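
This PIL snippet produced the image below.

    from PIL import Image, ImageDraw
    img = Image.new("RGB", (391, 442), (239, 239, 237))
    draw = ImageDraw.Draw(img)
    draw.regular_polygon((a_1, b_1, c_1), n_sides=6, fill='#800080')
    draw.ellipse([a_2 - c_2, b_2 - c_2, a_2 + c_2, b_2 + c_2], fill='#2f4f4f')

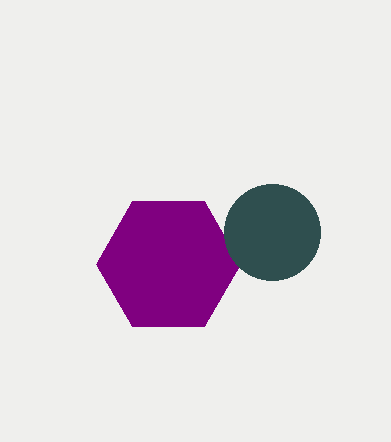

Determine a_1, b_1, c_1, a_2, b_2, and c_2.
a_1 = 168; b_1 = 264; c_1 = 72; a_2 = 272; b_2 = 232; c_2 = 48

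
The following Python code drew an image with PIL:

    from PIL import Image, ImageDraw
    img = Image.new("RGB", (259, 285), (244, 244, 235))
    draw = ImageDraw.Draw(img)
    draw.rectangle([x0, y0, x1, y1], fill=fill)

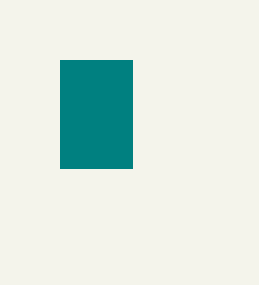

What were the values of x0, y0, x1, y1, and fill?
x0 = 60, y0 = 60, x1 = 132, y1 = 168, fill = 'teal'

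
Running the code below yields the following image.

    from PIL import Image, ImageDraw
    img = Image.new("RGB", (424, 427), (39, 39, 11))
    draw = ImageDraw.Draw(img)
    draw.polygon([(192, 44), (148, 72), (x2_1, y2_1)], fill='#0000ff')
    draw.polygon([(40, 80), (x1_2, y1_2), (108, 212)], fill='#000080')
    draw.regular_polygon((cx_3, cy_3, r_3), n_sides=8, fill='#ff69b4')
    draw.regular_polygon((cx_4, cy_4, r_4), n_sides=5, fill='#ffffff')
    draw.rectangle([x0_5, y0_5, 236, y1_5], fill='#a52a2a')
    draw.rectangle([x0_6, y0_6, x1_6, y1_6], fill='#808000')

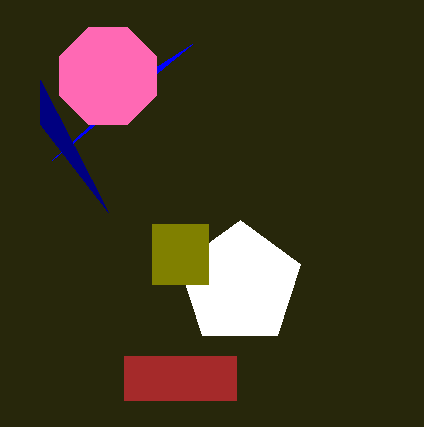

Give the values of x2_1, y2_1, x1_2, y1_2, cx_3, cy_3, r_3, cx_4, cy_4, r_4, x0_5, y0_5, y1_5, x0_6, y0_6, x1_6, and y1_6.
x2_1 = 52; y2_1 = 160; x1_2 = 40; y1_2 = 124; cx_3 = 108; cy_3 = 76; r_3 = 52; cx_4 = 240; cy_4 = 284; r_4 = 64; x0_5 = 124; y0_5 = 356; y1_5 = 400; x0_6 = 152; y0_6 = 224; x1_6 = 208; y1_6 = 284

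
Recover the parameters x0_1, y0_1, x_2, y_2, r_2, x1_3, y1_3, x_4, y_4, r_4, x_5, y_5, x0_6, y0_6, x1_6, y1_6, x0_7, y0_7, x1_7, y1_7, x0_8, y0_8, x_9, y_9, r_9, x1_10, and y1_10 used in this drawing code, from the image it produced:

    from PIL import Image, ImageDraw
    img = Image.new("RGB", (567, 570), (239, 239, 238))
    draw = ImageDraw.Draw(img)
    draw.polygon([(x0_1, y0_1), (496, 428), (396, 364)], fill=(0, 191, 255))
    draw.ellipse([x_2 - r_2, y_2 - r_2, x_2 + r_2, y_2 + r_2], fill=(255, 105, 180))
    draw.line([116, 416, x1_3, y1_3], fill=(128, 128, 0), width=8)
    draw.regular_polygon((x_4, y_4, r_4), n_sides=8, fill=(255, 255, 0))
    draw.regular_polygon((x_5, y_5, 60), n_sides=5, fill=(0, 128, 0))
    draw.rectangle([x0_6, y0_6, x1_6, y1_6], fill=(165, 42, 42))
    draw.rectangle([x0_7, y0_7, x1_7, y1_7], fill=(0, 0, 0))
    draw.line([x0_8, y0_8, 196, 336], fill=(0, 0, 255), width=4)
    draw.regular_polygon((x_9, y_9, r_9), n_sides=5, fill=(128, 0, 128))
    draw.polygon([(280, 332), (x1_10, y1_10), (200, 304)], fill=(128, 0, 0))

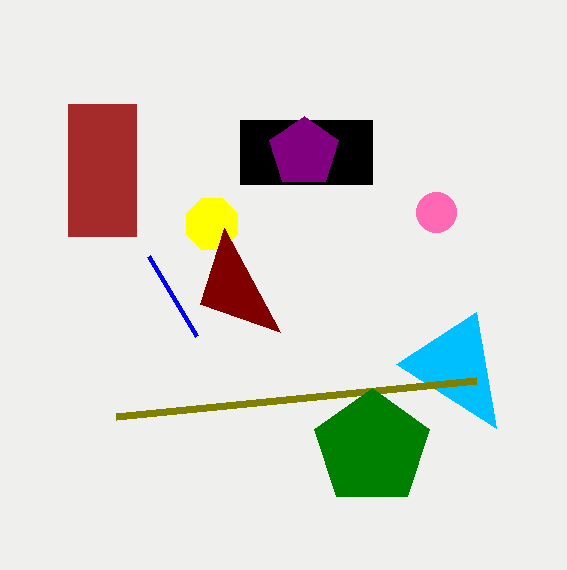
x0_1 = 476; y0_1 = 312; x_2 = 436; y_2 = 212; r_2 = 20; x1_3 = 476; y1_3 = 380; x_4 = 212; y_4 = 224; r_4 = 28; x_5 = 372; y_5 = 448; x0_6 = 68; y0_6 = 104; x1_6 = 136; y1_6 = 236; x0_7 = 240; y0_7 = 120; x1_7 = 372; y1_7 = 184; x0_8 = 148; y0_8 = 256; x_9 = 304; y_9 = 152; r_9 = 36; x1_10 = 224; y1_10 = 228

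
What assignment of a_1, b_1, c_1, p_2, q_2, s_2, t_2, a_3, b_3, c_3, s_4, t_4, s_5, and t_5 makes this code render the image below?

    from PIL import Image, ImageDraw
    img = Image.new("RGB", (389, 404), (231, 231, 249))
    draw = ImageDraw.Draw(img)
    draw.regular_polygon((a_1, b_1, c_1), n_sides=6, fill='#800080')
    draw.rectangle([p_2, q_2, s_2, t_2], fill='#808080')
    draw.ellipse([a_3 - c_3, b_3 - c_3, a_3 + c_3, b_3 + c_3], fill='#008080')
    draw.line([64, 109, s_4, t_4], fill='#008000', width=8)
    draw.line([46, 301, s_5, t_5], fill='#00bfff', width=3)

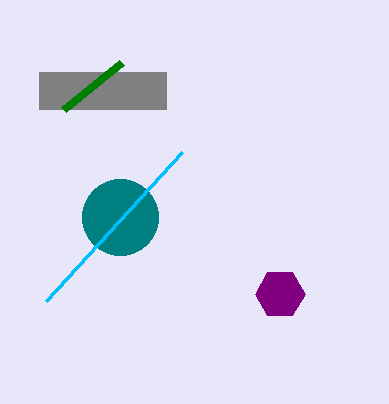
a_1 = 280
b_1 = 294
c_1 = 25
p_2 = 39
q_2 = 72
s_2 = 166
t_2 = 109
a_3 = 120
b_3 = 217
c_3 = 38
s_4 = 122
t_4 = 62
s_5 = 182
t_5 = 152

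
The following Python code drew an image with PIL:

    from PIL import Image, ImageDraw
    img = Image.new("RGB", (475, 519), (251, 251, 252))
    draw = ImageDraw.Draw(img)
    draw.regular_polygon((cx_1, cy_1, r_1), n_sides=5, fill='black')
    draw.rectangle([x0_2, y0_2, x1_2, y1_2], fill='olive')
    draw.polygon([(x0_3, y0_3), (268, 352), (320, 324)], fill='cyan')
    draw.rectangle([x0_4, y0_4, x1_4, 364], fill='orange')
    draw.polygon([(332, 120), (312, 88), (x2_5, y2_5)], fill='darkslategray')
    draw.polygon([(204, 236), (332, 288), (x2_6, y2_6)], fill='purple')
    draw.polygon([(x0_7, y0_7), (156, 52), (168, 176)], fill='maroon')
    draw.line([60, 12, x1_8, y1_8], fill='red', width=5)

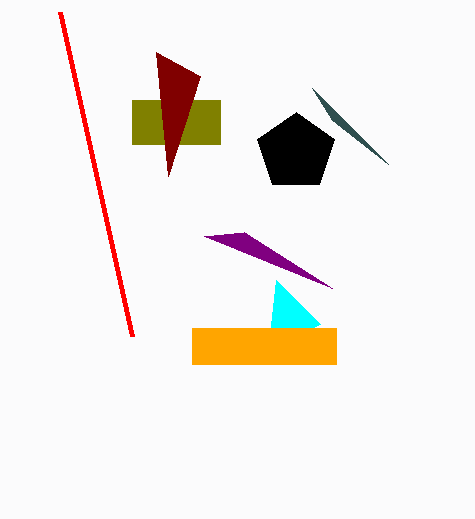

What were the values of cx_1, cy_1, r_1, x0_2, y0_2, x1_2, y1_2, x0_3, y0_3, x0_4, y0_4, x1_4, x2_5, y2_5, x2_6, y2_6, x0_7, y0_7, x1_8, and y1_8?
cx_1 = 296; cy_1 = 152; r_1 = 40; x0_2 = 132; y0_2 = 100; x1_2 = 220; y1_2 = 144; x0_3 = 276; y0_3 = 280; x0_4 = 192; y0_4 = 328; x1_4 = 336; x2_5 = 388; y2_5 = 164; x2_6 = 244; y2_6 = 232; x0_7 = 200; y0_7 = 76; x1_8 = 132; y1_8 = 336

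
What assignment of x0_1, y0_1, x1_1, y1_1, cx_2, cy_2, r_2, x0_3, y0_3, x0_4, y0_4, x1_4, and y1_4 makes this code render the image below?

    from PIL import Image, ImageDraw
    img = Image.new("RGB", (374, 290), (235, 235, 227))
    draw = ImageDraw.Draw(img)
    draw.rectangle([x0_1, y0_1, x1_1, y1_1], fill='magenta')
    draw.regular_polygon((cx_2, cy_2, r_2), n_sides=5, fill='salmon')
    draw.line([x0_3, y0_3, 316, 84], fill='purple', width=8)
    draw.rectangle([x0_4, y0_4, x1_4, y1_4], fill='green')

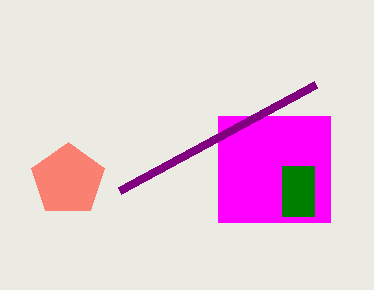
x0_1 = 218; y0_1 = 116; x1_1 = 330; y1_1 = 222; cx_2 = 68; cy_2 = 180; r_2 = 38; x0_3 = 120; y0_3 = 190; x0_4 = 282; y0_4 = 166; x1_4 = 314; y1_4 = 216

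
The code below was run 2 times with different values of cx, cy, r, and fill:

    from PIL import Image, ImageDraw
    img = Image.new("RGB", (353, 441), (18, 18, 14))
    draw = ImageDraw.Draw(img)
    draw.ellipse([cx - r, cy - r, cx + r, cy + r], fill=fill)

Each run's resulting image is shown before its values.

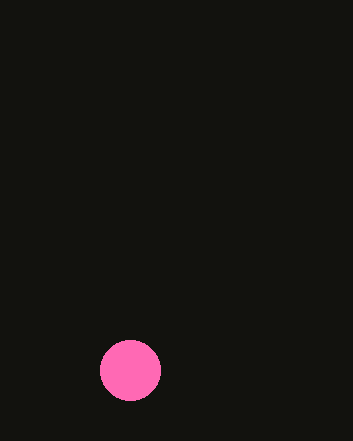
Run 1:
cx = 130, cy = 370, r = 30, fill = 'hotpink'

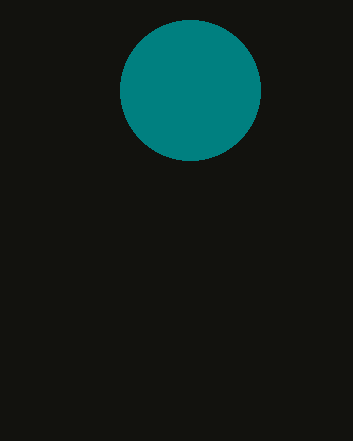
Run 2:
cx = 190
cy = 90
r = 70
fill = 'teal'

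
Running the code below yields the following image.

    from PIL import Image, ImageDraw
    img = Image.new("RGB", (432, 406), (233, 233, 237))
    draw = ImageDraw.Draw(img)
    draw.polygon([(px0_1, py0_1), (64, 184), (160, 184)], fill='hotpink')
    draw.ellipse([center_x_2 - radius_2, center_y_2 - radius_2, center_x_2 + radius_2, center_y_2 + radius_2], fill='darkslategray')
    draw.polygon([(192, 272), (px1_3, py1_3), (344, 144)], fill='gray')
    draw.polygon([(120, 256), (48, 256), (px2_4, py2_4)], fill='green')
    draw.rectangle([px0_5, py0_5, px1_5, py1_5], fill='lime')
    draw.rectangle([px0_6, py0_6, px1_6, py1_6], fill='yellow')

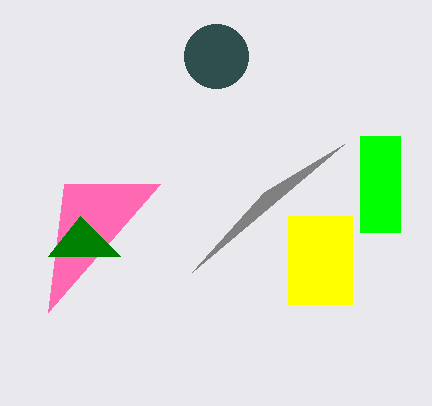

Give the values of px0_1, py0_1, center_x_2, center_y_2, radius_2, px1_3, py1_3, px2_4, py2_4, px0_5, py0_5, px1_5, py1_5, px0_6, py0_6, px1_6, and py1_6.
px0_1 = 48, py0_1 = 312, center_x_2 = 216, center_y_2 = 56, radius_2 = 32, px1_3 = 264, py1_3 = 192, px2_4 = 80, py2_4 = 216, px0_5 = 360, py0_5 = 136, px1_5 = 400, py1_5 = 232, px0_6 = 288, py0_6 = 216, px1_6 = 352, py1_6 = 304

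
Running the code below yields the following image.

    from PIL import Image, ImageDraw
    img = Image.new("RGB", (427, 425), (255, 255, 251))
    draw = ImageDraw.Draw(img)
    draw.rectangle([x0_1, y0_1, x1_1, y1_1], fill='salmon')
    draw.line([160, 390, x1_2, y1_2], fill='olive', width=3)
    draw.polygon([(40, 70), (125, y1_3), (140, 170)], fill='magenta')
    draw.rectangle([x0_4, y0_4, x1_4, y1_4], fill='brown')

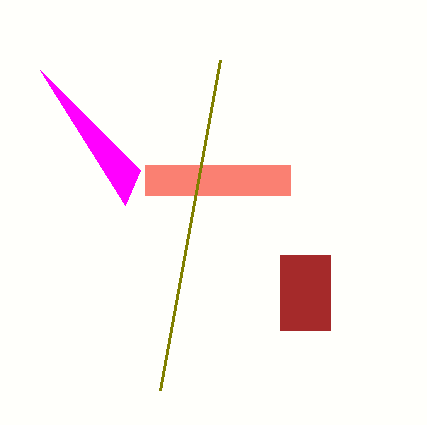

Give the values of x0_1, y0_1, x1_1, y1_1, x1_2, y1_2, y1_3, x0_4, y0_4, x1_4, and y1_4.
x0_1 = 145; y0_1 = 165; x1_1 = 290; y1_1 = 195; x1_2 = 220; y1_2 = 60; y1_3 = 205; x0_4 = 280; y0_4 = 255; x1_4 = 330; y1_4 = 330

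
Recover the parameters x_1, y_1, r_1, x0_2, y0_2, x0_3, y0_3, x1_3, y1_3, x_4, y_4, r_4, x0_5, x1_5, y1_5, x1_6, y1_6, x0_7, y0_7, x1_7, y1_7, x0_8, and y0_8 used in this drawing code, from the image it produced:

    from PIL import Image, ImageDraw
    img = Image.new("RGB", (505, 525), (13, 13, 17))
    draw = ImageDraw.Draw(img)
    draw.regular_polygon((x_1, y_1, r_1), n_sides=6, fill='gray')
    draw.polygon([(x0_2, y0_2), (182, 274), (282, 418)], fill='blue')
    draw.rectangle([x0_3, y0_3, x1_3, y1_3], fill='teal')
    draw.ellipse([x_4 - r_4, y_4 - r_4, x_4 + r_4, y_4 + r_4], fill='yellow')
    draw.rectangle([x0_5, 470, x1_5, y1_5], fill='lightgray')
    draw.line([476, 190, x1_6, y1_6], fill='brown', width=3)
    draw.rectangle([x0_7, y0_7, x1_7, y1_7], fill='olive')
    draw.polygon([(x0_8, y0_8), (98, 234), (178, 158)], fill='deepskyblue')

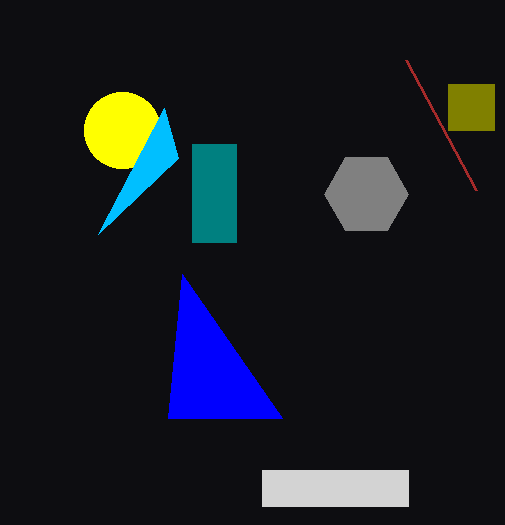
x_1 = 366, y_1 = 194, r_1 = 42, x0_2 = 168, y0_2 = 418, x0_3 = 192, y0_3 = 144, x1_3 = 236, y1_3 = 242, x_4 = 122, y_4 = 130, r_4 = 38, x0_5 = 262, x1_5 = 408, y1_5 = 506, x1_6 = 406, y1_6 = 60, x0_7 = 448, y0_7 = 84, x1_7 = 494, y1_7 = 130, x0_8 = 164, y0_8 = 108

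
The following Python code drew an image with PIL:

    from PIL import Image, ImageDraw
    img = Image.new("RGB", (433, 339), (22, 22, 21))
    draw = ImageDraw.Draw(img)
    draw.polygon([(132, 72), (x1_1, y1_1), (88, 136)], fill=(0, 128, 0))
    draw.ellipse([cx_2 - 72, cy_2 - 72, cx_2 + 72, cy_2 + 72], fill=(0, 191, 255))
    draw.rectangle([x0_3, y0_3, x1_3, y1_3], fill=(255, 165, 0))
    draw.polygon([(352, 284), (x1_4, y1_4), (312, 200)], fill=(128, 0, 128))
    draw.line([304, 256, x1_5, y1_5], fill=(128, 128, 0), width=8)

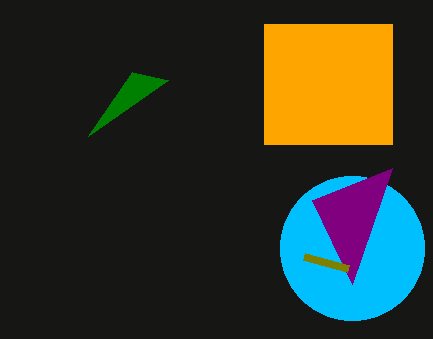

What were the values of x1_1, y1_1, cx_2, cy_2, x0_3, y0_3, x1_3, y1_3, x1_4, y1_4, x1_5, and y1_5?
x1_1 = 168
y1_1 = 80
cx_2 = 352
cy_2 = 248
x0_3 = 264
y0_3 = 24
x1_3 = 392
y1_3 = 144
x1_4 = 392
y1_4 = 168
x1_5 = 348
y1_5 = 268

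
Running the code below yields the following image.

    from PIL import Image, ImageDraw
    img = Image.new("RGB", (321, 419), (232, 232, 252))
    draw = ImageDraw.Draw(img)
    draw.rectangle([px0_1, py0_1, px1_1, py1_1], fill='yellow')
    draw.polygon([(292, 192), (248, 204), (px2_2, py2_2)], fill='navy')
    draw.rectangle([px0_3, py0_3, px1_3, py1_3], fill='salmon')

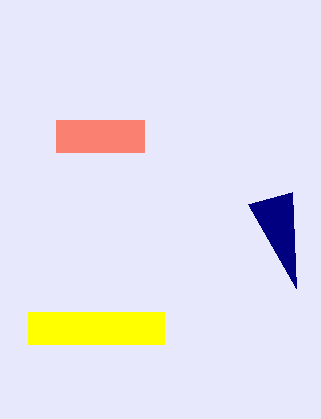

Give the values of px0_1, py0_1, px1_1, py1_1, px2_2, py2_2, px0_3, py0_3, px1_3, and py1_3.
px0_1 = 28
py0_1 = 312
px1_1 = 164
py1_1 = 344
px2_2 = 296
py2_2 = 288
px0_3 = 56
py0_3 = 120
px1_3 = 144
py1_3 = 152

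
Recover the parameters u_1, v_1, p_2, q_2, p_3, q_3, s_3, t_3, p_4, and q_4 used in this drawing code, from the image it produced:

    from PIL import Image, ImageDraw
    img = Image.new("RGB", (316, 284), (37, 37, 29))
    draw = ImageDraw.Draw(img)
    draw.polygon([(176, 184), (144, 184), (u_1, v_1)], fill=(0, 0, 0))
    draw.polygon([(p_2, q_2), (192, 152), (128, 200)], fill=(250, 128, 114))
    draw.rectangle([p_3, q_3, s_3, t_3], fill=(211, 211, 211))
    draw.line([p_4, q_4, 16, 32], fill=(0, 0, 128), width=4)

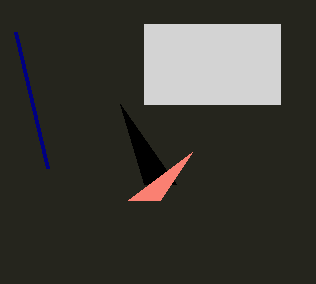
u_1 = 120, v_1 = 104, p_2 = 160, q_2 = 200, p_3 = 144, q_3 = 24, s_3 = 280, t_3 = 104, p_4 = 48, q_4 = 168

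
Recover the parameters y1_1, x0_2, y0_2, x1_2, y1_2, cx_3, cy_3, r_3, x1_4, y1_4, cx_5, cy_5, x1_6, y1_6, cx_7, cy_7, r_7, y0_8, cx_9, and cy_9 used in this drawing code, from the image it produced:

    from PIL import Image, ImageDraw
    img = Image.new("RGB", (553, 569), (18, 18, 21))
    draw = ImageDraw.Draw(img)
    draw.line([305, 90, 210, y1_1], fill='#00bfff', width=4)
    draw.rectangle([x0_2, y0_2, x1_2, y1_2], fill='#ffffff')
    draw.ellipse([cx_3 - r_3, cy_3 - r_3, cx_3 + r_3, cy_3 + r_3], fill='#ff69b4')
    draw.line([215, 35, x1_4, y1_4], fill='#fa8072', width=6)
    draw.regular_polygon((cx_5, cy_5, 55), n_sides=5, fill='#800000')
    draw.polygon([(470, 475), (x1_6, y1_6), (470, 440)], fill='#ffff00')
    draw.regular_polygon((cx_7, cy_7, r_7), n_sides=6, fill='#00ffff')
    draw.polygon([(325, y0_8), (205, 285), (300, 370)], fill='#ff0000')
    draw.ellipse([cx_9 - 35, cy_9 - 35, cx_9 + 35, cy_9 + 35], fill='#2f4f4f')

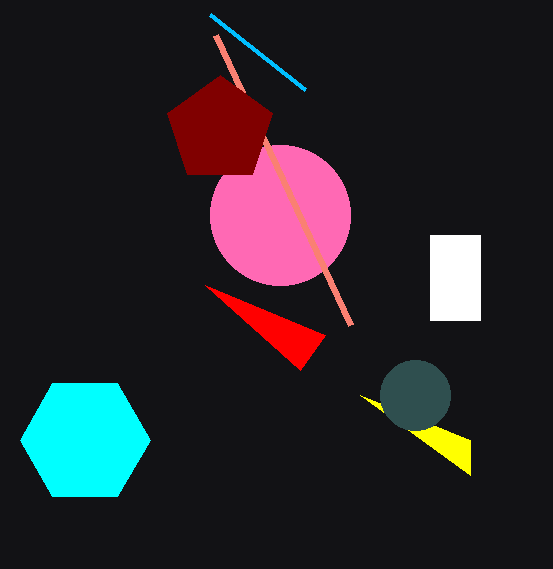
y1_1 = 15; x0_2 = 430; y0_2 = 235; x1_2 = 480; y1_2 = 320; cx_3 = 280; cy_3 = 215; r_3 = 70; x1_4 = 350; y1_4 = 325; cx_5 = 220; cy_5 = 130; x1_6 = 360; y1_6 = 395; cx_7 = 85; cy_7 = 440; r_7 = 65; y0_8 = 335; cx_9 = 415; cy_9 = 395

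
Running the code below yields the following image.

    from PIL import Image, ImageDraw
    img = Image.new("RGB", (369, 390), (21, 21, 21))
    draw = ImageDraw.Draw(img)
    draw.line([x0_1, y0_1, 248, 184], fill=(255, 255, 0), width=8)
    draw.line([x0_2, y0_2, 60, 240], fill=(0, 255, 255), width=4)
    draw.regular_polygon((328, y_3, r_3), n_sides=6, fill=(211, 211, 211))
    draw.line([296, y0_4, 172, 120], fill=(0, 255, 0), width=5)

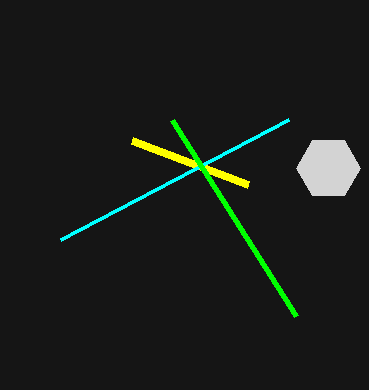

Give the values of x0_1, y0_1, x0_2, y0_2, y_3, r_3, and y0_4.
x0_1 = 132; y0_1 = 140; x0_2 = 288; y0_2 = 120; y_3 = 168; r_3 = 32; y0_4 = 316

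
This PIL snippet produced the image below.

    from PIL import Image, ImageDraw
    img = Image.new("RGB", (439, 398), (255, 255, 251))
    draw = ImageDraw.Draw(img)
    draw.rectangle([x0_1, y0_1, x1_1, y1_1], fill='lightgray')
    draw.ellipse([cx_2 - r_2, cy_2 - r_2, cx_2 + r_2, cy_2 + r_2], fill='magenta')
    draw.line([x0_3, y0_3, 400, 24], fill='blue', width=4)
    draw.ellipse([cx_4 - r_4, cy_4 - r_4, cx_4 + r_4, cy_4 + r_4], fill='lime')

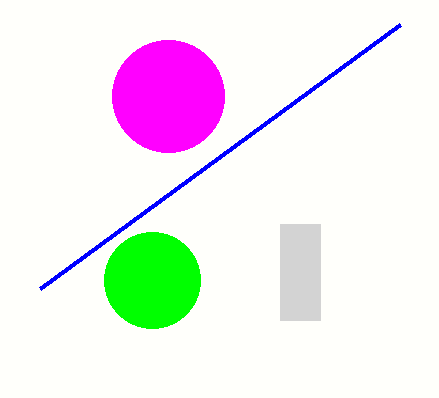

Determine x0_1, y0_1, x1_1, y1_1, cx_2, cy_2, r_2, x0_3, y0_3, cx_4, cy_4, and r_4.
x0_1 = 280
y0_1 = 224
x1_1 = 320
y1_1 = 320
cx_2 = 168
cy_2 = 96
r_2 = 56
x0_3 = 40
y0_3 = 288
cx_4 = 152
cy_4 = 280
r_4 = 48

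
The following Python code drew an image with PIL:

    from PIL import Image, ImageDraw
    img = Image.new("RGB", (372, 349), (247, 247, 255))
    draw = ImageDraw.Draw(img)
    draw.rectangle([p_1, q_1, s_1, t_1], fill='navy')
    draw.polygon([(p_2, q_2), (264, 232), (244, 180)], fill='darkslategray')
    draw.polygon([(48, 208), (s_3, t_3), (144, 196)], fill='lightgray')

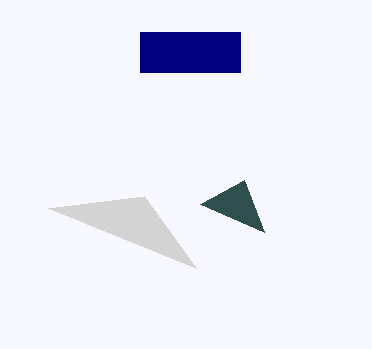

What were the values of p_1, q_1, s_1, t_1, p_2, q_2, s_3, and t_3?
p_1 = 140
q_1 = 32
s_1 = 240
t_1 = 72
p_2 = 200
q_2 = 204
s_3 = 196
t_3 = 268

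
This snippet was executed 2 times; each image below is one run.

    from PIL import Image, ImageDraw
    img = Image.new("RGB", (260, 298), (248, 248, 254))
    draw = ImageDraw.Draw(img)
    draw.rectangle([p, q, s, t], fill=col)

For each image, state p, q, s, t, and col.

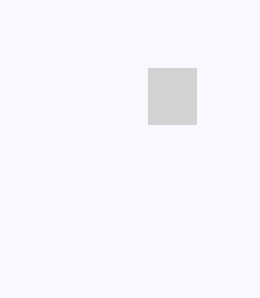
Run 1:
p = 148, q = 68, s = 196, t = 124, col = 'lightgray'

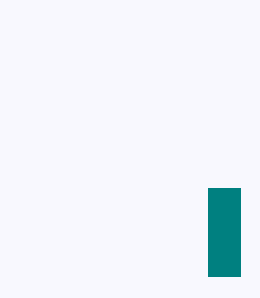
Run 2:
p = 208
q = 188
s = 240
t = 276
col = 'teal'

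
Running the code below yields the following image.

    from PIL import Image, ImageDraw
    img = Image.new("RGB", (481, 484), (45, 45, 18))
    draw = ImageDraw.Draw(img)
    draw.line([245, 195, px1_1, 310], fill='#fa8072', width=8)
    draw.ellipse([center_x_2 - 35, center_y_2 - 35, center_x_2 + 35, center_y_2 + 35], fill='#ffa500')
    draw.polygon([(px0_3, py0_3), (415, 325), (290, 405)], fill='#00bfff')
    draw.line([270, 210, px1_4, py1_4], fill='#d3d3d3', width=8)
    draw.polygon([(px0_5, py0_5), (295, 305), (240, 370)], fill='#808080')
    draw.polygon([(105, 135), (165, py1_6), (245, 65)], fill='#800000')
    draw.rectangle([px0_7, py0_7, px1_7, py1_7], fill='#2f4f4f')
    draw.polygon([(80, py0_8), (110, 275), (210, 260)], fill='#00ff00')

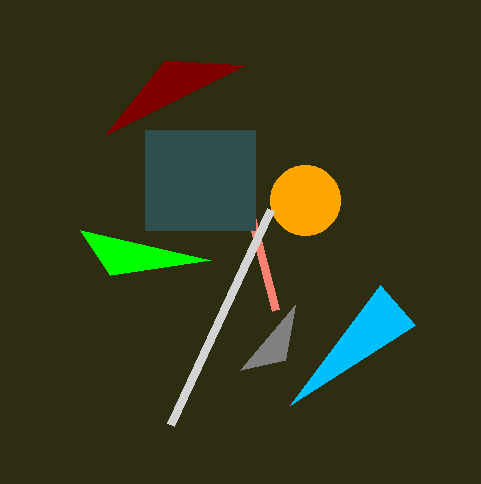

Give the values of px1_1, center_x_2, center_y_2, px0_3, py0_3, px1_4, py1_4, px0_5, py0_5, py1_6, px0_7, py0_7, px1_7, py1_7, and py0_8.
px1_1 = 275
center_x_2 = 305
center_y_2 = 200
px0_3 = 380
py0_3 = 285
px1_4 = 170
py1_4 = 425
px0_5 = 285
py0_5 = 360
py1_6 = 60
px0_7 = 145
py0_7 = 130
px1_7 = 255
py1_7 = 230
py0_8 = 230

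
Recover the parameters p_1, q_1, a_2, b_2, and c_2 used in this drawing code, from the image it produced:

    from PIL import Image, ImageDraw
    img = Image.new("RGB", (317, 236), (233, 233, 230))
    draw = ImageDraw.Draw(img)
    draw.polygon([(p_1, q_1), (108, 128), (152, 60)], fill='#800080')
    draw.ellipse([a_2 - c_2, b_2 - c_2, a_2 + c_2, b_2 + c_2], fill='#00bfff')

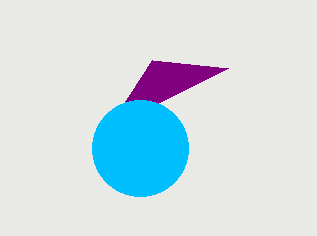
p_1 = 228
q_1 = 68
a_2 = 140
b_2 = 148
c_2 = 48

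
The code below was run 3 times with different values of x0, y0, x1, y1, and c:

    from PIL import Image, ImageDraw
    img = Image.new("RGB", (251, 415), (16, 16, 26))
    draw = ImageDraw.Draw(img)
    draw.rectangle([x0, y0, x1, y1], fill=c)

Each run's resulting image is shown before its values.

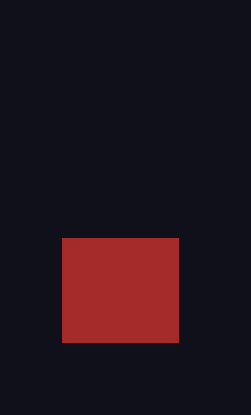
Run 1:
x0 = 62
y0 = 238
x1 = 178
y1 = 342
c = 'brown'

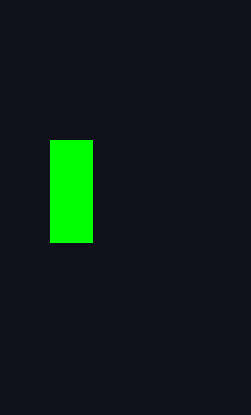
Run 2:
x0 = 50, y0 = 140, x1 = 92, y1 = 242, c = 'lime'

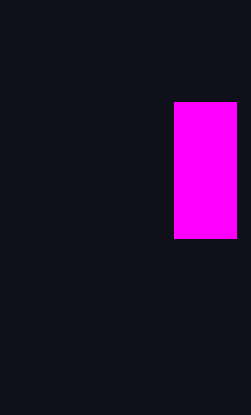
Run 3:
x0 = 174, y0 = 102, x1 = 236, y1 = 238, c = 'magenta'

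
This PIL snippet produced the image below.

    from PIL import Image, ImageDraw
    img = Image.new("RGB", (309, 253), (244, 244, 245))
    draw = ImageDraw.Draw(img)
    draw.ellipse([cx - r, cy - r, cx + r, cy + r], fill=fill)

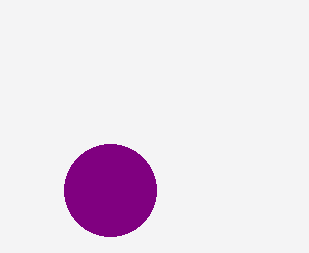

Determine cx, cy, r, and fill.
cx = 110; cy = 190; r = 46; fill = 'purple'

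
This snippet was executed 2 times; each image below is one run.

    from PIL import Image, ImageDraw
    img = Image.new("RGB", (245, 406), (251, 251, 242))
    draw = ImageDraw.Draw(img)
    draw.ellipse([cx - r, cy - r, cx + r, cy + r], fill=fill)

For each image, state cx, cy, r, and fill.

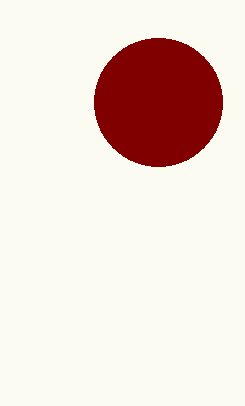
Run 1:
cx = 158; cy = 102; r = 64; fill = 'maroon'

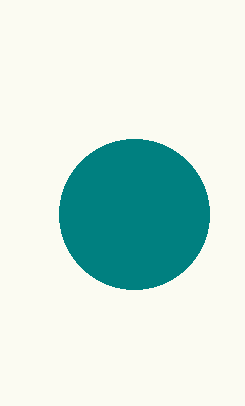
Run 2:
cx = 134, cy = 214, r = 75, fill = 'teal'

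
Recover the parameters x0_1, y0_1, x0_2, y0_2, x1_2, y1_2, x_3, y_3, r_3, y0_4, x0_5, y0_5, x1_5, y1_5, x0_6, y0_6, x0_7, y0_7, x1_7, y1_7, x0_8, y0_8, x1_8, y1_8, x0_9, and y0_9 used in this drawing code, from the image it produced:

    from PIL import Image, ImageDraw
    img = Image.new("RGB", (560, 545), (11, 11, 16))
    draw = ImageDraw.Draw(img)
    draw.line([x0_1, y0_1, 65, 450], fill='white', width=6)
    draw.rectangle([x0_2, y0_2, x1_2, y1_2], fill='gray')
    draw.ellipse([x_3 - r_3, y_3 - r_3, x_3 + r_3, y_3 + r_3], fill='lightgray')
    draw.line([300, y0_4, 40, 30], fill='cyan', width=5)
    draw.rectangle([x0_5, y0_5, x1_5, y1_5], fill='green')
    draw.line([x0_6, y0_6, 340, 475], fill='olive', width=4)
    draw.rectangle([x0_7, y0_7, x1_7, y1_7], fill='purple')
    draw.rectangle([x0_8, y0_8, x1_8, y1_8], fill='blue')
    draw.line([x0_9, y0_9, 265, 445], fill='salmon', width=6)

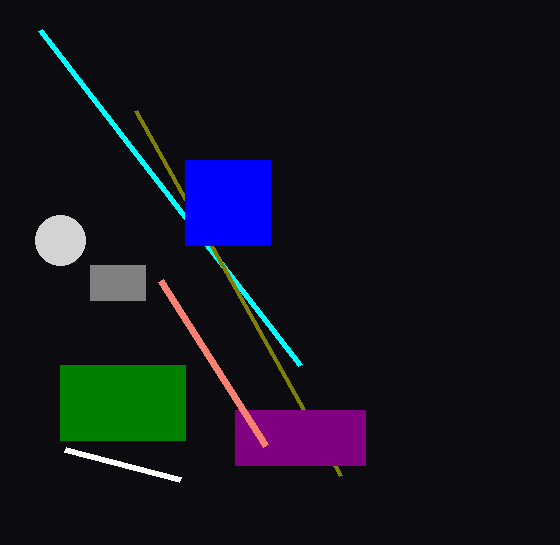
x0_1 = 180; y0_1 = 480; x0_2 = 90; y0_2 = 265; x1_2 = 145; y1_2 = 300; x_3 = 60; y_3 = 240; r_3 = 25; y0_4 = 365; x0_5 = 60; y0_5 = 365; x1_5 = 185; y1_5 = 440; x0_6 = 135; y0_6 = 110; x0_7 = 235; y0_7 = 410; x1_7 = 365; y1_7 = 465; x0_8 = 185; y0_8 = 160; x1_8 = 270; y1_8 = 245; x0_9 = 160; y0_9 = 280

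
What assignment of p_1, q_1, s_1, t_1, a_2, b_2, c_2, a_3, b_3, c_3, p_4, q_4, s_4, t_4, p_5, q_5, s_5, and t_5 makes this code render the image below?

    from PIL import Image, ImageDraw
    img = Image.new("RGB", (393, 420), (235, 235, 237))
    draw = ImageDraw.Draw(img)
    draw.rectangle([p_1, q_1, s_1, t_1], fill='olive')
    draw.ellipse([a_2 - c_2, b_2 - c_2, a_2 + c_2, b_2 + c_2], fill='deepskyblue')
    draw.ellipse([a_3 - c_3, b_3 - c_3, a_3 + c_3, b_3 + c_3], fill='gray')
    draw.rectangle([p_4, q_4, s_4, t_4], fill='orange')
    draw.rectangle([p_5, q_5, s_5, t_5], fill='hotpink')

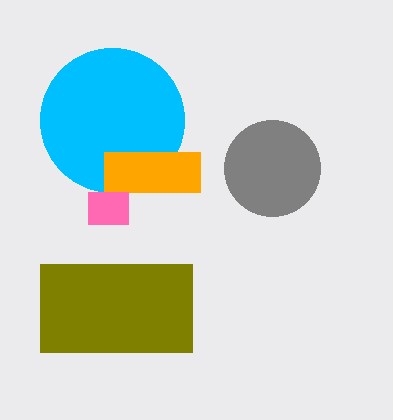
p_1 = 40
q_1 = 264
s_1 = 192
t_1 = 352
a_2 = 112
b_2 = 120
c_2 = 72
a_3 = 272
b_3 = 168
c_3 = 48
p_4 = 104
q_4 = 152
s_4 = 200
t_4 = 192
p_5 = 88
q_5 = 192
s_5 = 128
t_5 = 224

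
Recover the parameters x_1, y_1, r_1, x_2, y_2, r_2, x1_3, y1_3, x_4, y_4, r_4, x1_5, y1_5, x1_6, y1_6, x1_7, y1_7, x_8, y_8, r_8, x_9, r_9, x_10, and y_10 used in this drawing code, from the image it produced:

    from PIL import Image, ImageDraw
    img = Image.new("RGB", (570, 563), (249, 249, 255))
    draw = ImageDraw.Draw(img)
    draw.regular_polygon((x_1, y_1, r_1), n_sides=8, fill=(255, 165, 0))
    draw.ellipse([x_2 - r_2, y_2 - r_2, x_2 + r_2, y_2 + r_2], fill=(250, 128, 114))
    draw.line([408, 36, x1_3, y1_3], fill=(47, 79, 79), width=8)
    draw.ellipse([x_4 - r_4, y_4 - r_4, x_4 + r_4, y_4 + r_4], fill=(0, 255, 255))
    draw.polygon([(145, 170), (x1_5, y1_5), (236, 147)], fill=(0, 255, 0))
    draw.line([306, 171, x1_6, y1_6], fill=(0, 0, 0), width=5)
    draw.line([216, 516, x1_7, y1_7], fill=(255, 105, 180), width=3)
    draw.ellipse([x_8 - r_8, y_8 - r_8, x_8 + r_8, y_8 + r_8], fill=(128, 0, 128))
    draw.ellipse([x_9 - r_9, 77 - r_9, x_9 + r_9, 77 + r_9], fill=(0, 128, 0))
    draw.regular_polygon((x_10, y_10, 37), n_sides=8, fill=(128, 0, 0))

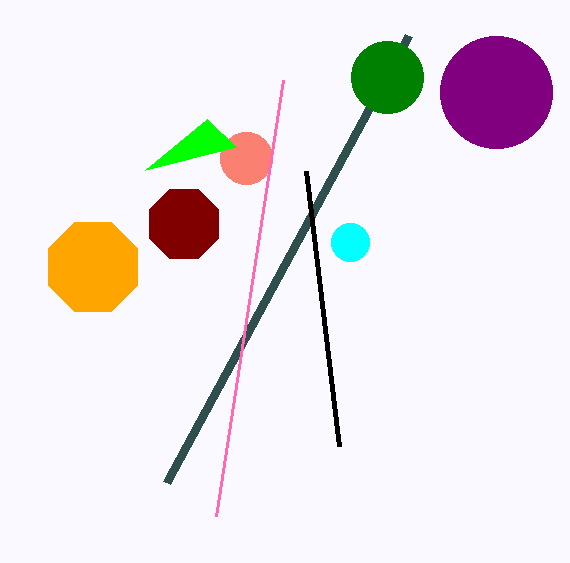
x_1 = 93; y_1 = 267; r_1 = 48; x_2 = 246; y_2 = 158; r_2 = 26; x1_3 = 166; y1_3 = 483; x_4 = 350; y_4 = 242; r_4 = 19; x1_5 = 207; y1_5 = 119; x1_6 = 339; y1_6 = 446; x1_7 = 283; y1_7 = 80; x_8 = 496; y_8 = 92; r_8 = 56; x_9 = 387; r_9 = 36; x_10 = 184; y_10 = 224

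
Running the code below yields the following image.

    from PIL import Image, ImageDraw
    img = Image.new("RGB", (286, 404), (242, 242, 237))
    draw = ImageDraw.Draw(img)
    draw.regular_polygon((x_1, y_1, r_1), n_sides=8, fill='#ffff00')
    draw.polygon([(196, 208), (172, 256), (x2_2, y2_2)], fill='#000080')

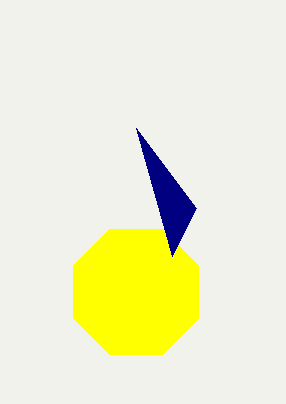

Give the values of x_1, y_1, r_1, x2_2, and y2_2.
x_1 = 136, y_1 = 292, r_1 = 68, x2_2 = 136, y2_2 = 128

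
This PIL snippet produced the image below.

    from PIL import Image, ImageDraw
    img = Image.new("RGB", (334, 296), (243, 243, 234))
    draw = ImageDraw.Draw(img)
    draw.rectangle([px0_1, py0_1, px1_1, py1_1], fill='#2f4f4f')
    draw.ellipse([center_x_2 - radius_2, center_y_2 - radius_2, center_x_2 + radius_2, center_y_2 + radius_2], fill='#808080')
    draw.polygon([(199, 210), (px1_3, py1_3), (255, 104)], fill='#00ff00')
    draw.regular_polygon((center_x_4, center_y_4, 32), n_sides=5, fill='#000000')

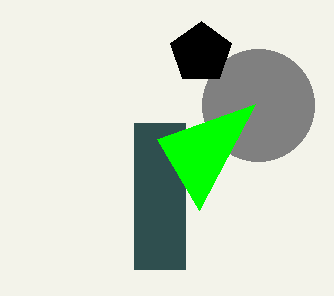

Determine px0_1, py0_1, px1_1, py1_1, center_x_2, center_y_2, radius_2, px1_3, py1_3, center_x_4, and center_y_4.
px0_1 = 134; py0_1 = 123; px1_1 = 185; py1_1 = 269; center_x_2 = 258; center_y_2 = 105; radius_2 = 56; px1_3 = 157; py1_3 = 139; center_x_4 = 201; center_y_4 = 53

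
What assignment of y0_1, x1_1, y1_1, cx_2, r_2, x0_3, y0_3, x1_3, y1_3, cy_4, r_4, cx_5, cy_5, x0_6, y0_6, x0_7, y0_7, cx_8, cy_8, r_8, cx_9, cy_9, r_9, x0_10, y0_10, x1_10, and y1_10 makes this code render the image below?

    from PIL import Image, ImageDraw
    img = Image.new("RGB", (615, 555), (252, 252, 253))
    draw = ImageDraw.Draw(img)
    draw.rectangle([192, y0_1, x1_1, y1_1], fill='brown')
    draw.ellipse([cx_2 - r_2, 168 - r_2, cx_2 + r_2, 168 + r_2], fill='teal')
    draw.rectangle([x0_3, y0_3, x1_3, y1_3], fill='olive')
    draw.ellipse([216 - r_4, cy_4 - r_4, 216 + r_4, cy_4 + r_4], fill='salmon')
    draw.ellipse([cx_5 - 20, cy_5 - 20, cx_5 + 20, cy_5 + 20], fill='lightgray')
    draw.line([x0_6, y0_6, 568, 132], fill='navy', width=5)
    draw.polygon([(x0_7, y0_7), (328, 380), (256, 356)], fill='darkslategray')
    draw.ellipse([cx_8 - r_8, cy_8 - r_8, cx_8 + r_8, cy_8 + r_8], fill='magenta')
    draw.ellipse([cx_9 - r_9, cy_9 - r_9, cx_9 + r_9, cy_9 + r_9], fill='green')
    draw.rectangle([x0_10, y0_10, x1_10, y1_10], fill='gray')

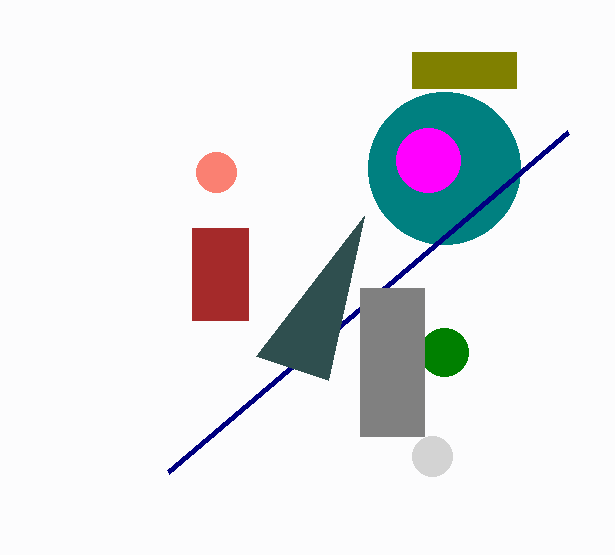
y0_1 = 228, x1_1 = 248, y1_1 = 320, cx_2 = 444, r_2 = 76, x0_3 = 412, y0_3 = 52, x1_3 = 516, y1_3 = 88, cy_4 = 172, r_4 = 20, cx_5 = 432, cy_5 = 456, x0_6 = 168, y0_6 = 472, x0_7 = 364, y0_7 = 216, cx_8 = 428, cy_8 = 160, r_8 = 32, cx_9 = 444, cy_9 = 352, r_9 = 24, x0_10 = 360, y0_10 = 288, x1_10 = 424, y1_10 = 436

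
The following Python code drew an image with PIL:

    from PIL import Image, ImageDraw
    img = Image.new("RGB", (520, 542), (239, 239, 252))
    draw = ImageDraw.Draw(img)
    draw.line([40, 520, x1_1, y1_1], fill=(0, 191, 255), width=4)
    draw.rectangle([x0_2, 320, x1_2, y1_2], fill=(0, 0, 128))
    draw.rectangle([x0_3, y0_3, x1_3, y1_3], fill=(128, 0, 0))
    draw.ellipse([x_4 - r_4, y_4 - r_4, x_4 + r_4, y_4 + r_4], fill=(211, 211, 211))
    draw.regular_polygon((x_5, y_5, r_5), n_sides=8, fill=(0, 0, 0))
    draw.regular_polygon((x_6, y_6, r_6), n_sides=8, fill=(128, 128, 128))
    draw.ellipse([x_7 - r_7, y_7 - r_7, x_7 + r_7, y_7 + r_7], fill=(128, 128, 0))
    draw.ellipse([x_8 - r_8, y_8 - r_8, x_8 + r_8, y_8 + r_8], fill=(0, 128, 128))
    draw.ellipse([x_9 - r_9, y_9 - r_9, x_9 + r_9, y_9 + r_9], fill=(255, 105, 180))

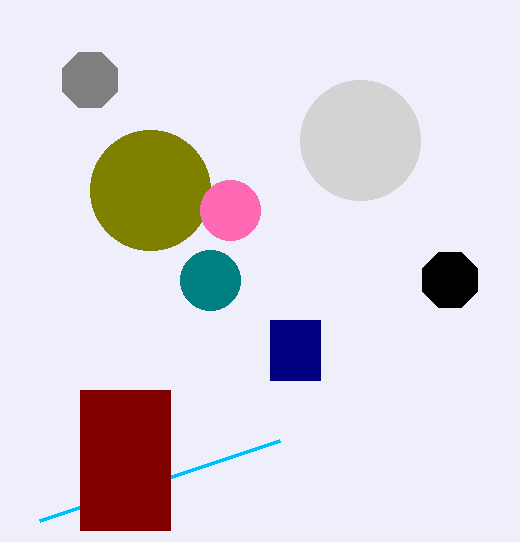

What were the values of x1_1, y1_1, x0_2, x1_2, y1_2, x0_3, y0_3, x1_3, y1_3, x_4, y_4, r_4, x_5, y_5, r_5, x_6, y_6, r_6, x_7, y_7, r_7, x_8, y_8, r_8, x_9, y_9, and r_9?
x1_1 = 280; y1_1 = 440; x0_2 = 270; x1_2 = 320; y1_2 = 380; x0_3 = 80; y0_3 = 390; x1_3 = 170; y1_3 = 530; x_4 = 360; y_4 = 140; r_4 = 60; x_5 = 450; y_5 = 280; r_5 = 30; x_6 = 90; y_6 = 80; r_6 = 30; x_7 = 150; y_7 = 190; r_7 = 60; x_8 = 210; y_8 = 280; r_8 = 30; x_9 = 230; y_9 = 210; r_9 = 30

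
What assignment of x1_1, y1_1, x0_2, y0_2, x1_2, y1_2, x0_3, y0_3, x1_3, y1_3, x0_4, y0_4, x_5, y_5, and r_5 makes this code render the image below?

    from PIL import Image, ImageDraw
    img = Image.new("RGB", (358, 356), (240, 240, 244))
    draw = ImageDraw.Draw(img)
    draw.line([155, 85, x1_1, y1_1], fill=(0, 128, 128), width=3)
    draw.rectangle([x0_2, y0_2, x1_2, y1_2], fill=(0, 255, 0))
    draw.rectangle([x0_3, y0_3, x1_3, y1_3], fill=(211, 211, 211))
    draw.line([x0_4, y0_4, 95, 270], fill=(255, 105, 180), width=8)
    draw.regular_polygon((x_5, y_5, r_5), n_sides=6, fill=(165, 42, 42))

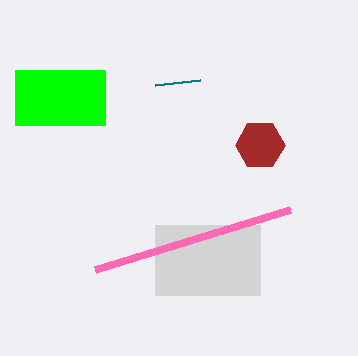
x1_1 = 200, y1_1 = 80, x0_2 = 15, y0_2 = 70, x1_2 = 105, y1_2 = 125, x0_3 = 155, y0_3 = 225, x1_3 = 260, y1_3 = 295, x0_4 = 290, y0_4 = 210, x_5 = 260, y_5 = 145, r_5 = 25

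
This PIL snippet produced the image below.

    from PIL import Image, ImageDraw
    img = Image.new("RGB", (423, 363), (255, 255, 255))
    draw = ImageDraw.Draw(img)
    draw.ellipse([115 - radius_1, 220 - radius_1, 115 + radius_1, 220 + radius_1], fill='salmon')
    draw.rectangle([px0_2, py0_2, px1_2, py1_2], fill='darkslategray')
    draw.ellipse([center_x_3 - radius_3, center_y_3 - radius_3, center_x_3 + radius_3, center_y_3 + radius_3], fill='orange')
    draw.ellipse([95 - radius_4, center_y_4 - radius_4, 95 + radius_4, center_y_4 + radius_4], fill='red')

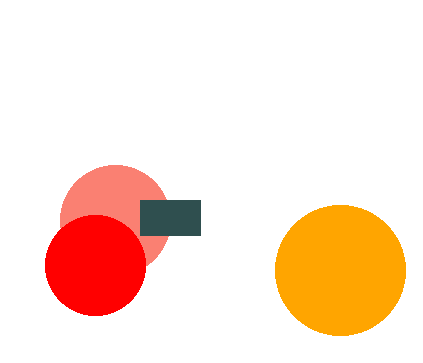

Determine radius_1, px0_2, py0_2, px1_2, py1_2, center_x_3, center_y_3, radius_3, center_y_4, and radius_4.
radius_1 = 55, px0_2 = 140, py0_2 = 200, px1_2 = 200, py1_2 = 235, center_x_3 = 340, center_y_3 = 270, radius_3 = 65, center_y_4 = 265, radius_4 = 50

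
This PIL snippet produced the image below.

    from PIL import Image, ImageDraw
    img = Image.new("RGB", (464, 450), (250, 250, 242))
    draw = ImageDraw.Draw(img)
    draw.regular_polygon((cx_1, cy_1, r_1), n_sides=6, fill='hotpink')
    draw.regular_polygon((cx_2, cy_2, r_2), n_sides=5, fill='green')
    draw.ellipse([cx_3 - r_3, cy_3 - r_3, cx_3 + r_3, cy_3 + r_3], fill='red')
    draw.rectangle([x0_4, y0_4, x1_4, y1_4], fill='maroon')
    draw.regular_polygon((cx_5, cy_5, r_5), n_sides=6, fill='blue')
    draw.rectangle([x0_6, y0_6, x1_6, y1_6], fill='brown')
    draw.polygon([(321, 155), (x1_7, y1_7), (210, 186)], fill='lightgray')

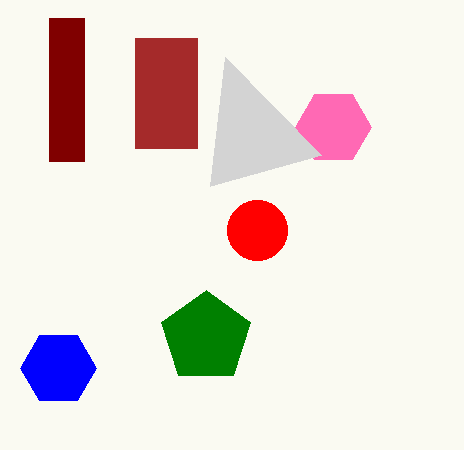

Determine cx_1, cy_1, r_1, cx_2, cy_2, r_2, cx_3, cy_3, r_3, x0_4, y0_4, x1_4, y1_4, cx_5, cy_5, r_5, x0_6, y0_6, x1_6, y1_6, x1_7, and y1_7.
cx_1 = 333; cy_1 = 127; r_1 = 38; cx_2 = 206; cy_2 = 337; r_2 = 47; cx_3 = 257; cy_3 = 230; r_3 = 30; x0_4 = 49; y0_4 = 18; x1_4 = 84; y1_4 = 161; cx_5 = 58; cy_5 = 368; r_5 = 38; x0_6 = 135; y0_6 = 38; x1_6 = 197; y1_6 = 148; x1_7 = 225; y1_7 = 57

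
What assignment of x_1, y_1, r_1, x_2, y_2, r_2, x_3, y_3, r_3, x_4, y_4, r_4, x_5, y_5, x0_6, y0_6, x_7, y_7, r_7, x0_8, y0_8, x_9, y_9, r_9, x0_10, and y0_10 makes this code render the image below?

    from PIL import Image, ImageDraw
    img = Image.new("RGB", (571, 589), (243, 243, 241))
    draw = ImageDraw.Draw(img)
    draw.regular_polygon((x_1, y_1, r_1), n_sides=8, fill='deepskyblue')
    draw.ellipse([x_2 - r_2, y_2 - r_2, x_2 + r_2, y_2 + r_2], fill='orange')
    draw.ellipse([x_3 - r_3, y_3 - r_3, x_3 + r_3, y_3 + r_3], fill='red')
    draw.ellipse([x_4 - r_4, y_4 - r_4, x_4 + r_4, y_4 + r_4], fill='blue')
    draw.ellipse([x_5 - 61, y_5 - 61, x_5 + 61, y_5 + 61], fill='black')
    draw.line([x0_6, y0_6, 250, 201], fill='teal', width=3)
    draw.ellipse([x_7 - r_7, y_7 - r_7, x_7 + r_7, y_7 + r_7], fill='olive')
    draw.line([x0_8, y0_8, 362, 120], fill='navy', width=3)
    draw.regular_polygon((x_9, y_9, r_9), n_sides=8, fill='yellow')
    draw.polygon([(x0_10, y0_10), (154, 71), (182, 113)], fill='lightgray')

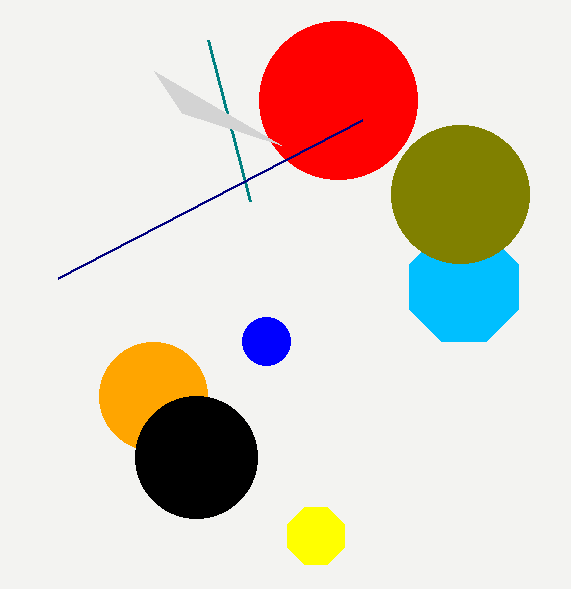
x_1 = 464; y_1 = 287; r_1 = 59; x_2 = 153; y_2 = 396; r_2 = 54; x_3 = 338; y_3 = 100; r_3 = 79; x_4 = 266; y_4 = 341; r_4 = 24; x_5 = 196; y_5 = 457; x0_6 = 208; y0_6 = 40; x_7 = 460; y_7 = 194; r_7 = 69; x0_8 = 58; y0_8 = 278; x_9 = 316; y_9 = 536; r_9 = 31; x0_10 = 281; y0_10 = 145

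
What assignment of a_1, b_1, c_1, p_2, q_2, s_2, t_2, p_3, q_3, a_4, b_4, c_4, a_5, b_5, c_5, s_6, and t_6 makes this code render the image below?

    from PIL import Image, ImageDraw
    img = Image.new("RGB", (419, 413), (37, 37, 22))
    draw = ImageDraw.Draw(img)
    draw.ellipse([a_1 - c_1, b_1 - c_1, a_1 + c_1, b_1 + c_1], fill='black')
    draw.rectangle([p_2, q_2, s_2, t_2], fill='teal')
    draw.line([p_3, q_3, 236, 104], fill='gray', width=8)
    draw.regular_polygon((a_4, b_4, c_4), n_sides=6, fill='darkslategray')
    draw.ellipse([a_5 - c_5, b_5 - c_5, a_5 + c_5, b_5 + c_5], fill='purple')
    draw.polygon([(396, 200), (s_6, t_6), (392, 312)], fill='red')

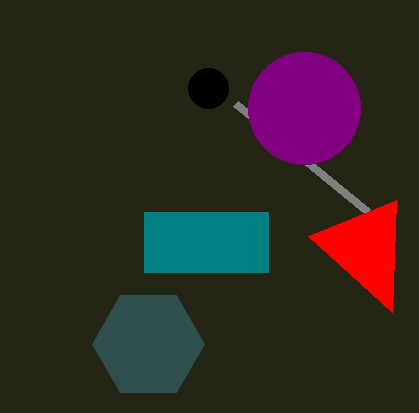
a_1 = 208, b_1 = 88, c_1 = 20, p_2 = 144, q_2 = 212, s_2 = 268, t_2 = 272, p_3 = 368, q_3 = 212, a_4 = 148, b_4 = 344, c_4 = 56, a_5 = 304, b_5 = 108, c_5 = 56, s_6 = 308, t_6 = 236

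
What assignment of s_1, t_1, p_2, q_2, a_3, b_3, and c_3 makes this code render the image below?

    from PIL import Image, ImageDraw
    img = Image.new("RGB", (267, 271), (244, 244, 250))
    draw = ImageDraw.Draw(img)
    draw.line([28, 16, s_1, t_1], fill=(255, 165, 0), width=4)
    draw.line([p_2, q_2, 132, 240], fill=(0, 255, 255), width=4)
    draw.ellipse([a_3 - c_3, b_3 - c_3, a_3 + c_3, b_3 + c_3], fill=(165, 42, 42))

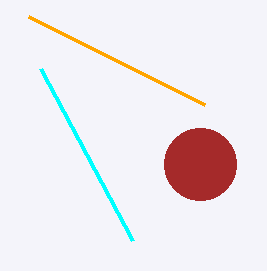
s_1 = 204, t_1 = 104, p_2 = 40, q_2 = 68, a_3 = 200, b_3 = 164, c_3 = 36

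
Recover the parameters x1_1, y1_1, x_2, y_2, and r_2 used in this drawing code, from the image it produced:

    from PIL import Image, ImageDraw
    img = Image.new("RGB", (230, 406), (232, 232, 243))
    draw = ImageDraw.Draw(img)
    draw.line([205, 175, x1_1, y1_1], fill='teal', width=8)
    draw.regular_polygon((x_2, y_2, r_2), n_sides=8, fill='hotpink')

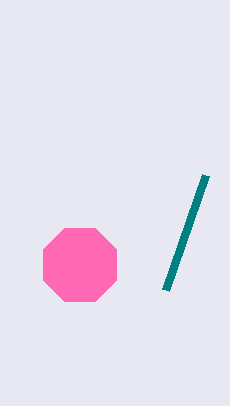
x1_1 = 165
y1_1 = 290
x_2 = 80
y_2 = 265
r_2 = 40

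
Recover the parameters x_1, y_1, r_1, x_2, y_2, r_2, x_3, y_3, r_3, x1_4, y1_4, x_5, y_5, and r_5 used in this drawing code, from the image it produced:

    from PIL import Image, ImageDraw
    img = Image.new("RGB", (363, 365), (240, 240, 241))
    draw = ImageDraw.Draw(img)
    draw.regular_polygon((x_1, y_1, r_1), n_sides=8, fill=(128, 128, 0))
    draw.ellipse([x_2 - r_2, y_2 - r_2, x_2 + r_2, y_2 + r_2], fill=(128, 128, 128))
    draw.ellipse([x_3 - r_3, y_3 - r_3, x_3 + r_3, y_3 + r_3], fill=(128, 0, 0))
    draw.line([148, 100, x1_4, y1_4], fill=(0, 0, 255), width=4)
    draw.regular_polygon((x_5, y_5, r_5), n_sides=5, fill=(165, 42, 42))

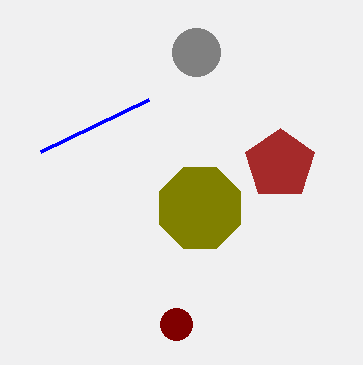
x_1 = 200
y_1 = 208
r_1 = 44
x_2 = 196
y_2 = 52
r_2 = 24
x_3 = 176
y_3 = 324
r_3 = 16
x1_4 = 40
y1_4 = 152
x_5 = 280
y_5 = 164
r_5 = 36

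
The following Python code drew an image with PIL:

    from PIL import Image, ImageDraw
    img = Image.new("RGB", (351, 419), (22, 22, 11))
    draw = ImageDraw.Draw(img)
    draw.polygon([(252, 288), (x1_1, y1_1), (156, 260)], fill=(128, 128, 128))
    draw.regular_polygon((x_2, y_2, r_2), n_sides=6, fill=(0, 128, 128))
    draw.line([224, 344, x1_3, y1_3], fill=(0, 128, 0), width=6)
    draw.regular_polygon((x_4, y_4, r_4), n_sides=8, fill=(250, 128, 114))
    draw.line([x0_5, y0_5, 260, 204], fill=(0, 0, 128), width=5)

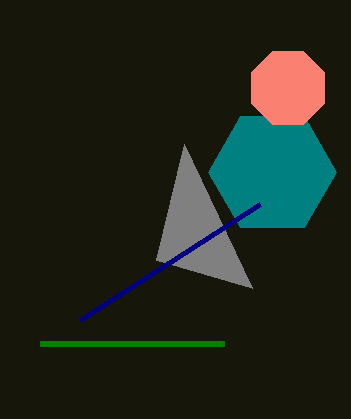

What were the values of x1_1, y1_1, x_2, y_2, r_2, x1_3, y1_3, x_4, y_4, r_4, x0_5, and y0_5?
x1_1 = 184; y1_1 = 144; x_2 = 272; y_2 = 172; r_2 = 64; x1_3 = 40; y1_3 = 344; x_4 = 288; y_4 = 88; r_4 = 40; x0_5 = 80; y0_5 = 320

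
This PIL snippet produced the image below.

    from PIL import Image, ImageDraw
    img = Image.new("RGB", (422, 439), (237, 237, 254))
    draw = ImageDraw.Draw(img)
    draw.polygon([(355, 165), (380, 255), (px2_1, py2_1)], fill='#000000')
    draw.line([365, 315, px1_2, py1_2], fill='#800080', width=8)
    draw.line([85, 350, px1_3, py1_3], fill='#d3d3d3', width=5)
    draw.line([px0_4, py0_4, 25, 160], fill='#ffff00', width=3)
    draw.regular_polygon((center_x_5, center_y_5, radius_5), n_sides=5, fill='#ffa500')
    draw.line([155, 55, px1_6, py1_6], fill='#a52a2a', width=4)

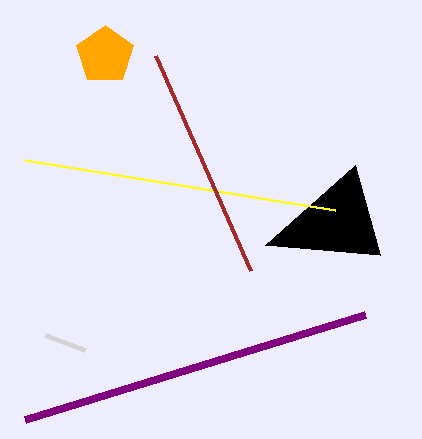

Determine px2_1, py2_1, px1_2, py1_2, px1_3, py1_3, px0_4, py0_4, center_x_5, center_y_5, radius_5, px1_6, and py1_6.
px2_1 = 265; py2_1 = 245; px1_2 = 25; py1_2 = 420; px1_3 = 45; py1_3 = 335; px0_4 = 335; py0_4 = 210; center_x_5 = 105; center_y_5 = 55; radius_5 = 30; px1_6 = 250; py1_6 = 270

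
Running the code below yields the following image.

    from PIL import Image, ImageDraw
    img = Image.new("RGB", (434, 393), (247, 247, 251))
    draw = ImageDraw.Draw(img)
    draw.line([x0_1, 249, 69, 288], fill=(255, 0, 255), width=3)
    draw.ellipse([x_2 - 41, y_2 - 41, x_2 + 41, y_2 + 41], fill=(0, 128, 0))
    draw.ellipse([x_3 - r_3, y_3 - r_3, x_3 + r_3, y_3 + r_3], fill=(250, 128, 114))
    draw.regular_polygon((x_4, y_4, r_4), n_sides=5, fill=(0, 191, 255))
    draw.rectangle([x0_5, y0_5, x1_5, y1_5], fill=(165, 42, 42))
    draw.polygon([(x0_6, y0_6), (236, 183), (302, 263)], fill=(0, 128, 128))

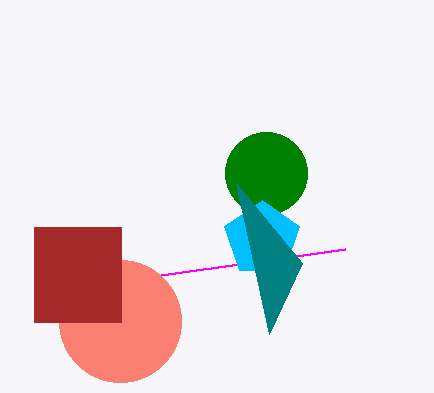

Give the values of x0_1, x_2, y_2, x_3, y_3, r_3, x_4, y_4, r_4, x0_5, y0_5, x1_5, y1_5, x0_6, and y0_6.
x0_1 = 345, x_2 = 266, y_2 = 173, x_3 = 120, y_3 = 321, r_3 = 61, x_4 = 262, y_4 = 239, r_4 = 39, x0_5 = 34, y0_5 = 227, x1_5 = 121, y1_5 = 322, x0_6 = 269, y0_6 = 334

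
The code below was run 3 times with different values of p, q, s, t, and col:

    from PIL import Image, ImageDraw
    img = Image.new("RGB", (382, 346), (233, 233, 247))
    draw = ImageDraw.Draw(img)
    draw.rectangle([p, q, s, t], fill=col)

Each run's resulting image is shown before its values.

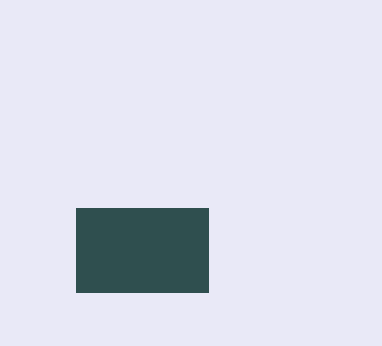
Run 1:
p = 76
q = 208
s = 208
t = 292
col = 'darkslategray'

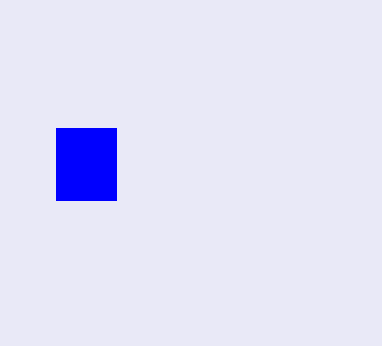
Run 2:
p = 56; q = 128; s = 116; t = 200; col = 'blue'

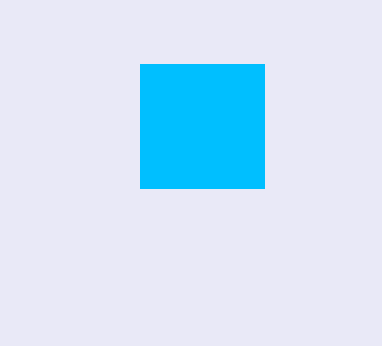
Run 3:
p = 140; q = 64; s = 264; t = 188; col = 'deepskyblue'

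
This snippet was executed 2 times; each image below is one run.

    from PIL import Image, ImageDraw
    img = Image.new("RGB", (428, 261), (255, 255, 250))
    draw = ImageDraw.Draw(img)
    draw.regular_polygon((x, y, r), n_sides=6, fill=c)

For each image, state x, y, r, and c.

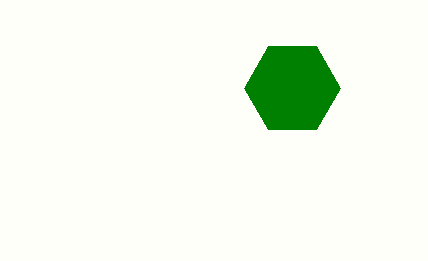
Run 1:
x = 292
y = 88
r = 48
c = 'green'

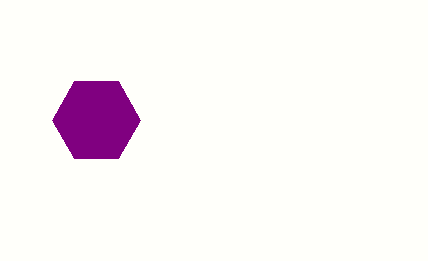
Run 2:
x = 96, y = 120, r = 44, c = 'purple'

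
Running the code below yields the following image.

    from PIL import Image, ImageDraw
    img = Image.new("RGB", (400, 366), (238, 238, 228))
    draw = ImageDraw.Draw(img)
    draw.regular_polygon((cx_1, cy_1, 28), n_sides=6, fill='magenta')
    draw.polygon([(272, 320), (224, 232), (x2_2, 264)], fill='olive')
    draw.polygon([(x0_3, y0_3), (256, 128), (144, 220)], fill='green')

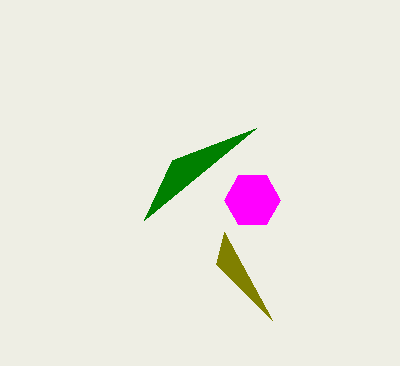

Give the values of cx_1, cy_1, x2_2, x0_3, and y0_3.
cx_1 = 252; cy_1 = 200; x2_2 = 216; x0_3 = 172; y0_3 = 160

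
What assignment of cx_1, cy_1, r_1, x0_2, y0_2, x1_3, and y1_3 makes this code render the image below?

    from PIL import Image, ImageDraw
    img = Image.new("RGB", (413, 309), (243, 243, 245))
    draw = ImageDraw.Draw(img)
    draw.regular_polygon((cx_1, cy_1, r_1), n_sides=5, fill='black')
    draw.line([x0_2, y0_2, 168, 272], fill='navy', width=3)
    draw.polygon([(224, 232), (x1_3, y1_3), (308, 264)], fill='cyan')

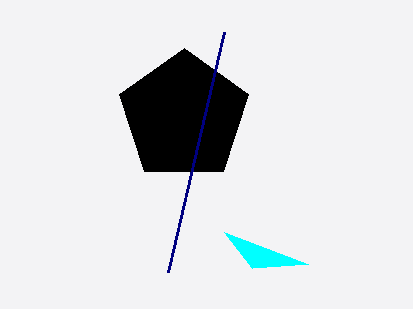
cx_1 = 184, cy_1 = 116, r_1 = 68, x0_2 = 224, y0_2 = 32, x1_3 = 252, y1_3 = 268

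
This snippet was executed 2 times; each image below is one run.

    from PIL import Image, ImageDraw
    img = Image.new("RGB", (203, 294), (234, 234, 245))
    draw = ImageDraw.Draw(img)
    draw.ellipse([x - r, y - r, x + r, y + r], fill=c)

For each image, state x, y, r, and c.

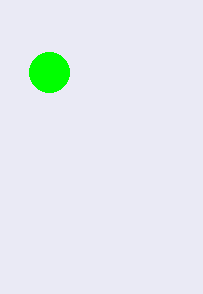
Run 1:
x = 49; y = 72; r = 20; c = 'lime'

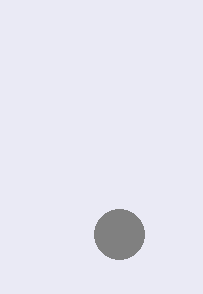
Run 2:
x = 119, y = 234, r = 25, c = 'gray'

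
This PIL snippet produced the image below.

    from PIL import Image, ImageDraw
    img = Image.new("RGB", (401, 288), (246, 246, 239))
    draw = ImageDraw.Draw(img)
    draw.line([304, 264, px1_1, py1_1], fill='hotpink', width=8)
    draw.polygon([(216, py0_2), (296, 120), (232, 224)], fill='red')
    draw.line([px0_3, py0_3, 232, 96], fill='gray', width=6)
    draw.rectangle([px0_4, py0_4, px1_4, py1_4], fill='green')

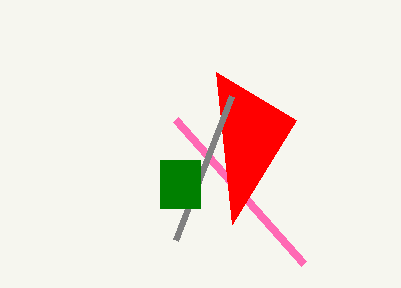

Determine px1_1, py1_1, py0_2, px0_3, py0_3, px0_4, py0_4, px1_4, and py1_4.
px1_1 = 176; py1_1 = 120; py0_2 = 72; px0_3 = 176; py0_3 = 240; px0_4 = 160; py0_4 = 160; px1_4 = 200; py1_4 = 208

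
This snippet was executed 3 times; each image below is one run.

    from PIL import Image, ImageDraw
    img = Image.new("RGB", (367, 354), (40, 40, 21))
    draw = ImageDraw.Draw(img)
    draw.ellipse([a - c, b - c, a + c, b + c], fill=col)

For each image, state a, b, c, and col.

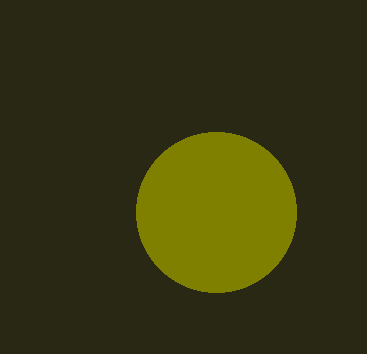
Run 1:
a = 216
b = 212
c = 80
col = 'olive'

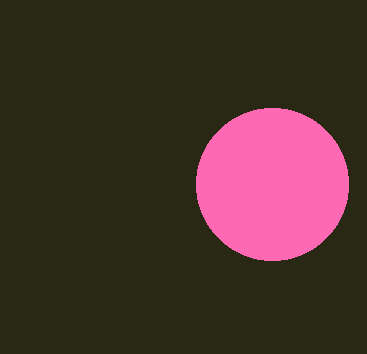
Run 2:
a = 272
b = 184
c = 76
col = 'hotpink'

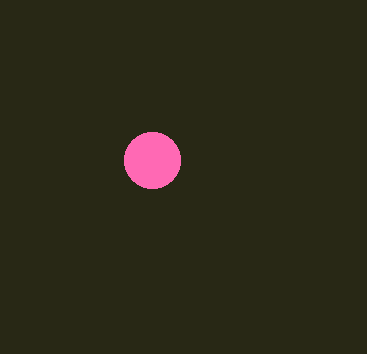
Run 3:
a = 152
b = 160
c = 28
col = 'hotpink'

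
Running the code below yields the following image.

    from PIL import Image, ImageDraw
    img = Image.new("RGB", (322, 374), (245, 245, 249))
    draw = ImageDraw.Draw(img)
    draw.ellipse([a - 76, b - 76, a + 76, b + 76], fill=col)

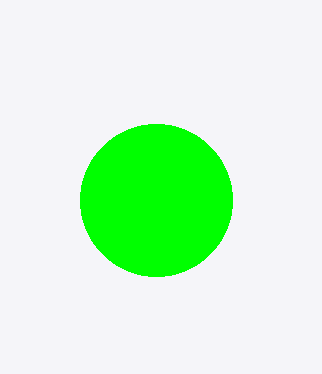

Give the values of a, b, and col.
a = 156; b = 200; col = 'lime'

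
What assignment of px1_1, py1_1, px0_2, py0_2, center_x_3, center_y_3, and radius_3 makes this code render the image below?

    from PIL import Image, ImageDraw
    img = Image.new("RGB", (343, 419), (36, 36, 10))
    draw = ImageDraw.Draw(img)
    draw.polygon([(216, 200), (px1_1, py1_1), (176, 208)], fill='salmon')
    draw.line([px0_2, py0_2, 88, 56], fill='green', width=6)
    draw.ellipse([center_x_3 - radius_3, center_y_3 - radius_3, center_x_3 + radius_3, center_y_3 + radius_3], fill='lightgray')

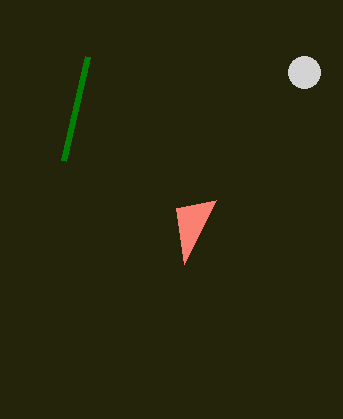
px1_1 = 184; py1_1 = 264; px0_2 = 64; py0_2 = 160; center_x_3 = 304; center_y_3 = 72; radius_3 = 16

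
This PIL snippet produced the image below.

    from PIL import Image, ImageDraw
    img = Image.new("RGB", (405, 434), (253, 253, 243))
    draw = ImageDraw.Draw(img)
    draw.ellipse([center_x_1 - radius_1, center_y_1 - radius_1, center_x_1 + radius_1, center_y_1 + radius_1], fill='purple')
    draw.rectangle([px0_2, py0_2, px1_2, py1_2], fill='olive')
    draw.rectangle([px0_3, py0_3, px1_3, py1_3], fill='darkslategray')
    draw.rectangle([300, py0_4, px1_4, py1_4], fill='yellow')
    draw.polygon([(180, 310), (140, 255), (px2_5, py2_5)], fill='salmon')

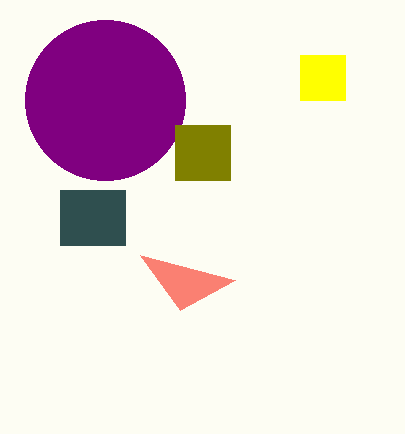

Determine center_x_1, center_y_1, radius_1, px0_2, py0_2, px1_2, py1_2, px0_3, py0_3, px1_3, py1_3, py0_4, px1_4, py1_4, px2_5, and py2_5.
center_x_1 = 105
center_y_1 = 100
radius_1 = 80
px0_2 = 175
py0_2 = 125
px1_2 = 230
py1_2 = 180
px0_3 = 60
py0_3 = 190
px1_3 = 125
py1_3 = 245
py0_4 = 55
px1_4 = 345
py1_4 = 100
px2_5 = 235
py2_5 = 280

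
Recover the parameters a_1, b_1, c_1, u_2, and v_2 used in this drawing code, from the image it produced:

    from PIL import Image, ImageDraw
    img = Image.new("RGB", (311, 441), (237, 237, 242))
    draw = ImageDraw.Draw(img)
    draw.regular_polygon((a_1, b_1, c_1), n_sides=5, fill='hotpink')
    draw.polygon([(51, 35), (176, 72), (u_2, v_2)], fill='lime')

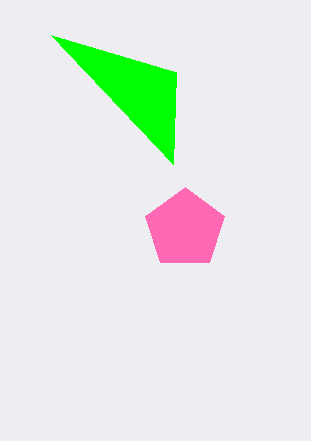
a_1 = 185, b_1 = 229, c_1 = 42, u_2 = 173, v_2 = 164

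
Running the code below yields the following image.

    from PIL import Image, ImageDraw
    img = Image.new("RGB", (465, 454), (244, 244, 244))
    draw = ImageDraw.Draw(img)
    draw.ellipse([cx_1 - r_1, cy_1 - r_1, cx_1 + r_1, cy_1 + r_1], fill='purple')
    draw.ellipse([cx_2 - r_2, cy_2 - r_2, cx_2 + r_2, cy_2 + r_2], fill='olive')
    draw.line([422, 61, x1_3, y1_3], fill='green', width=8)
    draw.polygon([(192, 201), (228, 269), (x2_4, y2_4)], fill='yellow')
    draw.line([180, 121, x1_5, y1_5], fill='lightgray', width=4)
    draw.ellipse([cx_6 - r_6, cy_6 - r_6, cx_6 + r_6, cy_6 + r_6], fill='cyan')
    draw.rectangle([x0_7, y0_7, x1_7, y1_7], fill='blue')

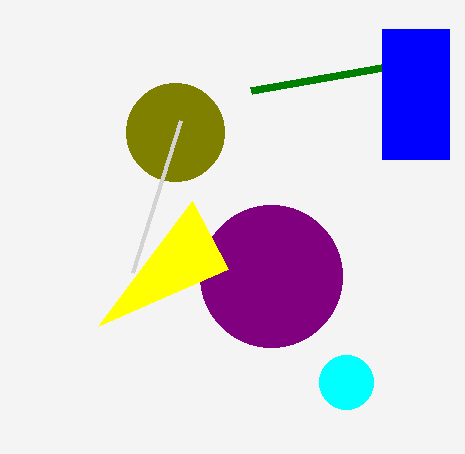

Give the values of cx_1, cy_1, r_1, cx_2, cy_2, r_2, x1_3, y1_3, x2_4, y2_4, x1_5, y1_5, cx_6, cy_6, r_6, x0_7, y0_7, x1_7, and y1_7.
cx_1 = 271
cy_1 = 276
r_1 = 71
cx_2 = 175
cy_2 = 132
r_2 = 49
x1_3 = 251
y1_3 = 91
x2_4 = 98
y2_4 = 326
x1_5 = 132
y1_5 = 273
cx_6 = 346
cy_6 = 382
r_6 = 27
x0_7 = 382
y0_7 = 29
x1_7 = 449
y1_7 = 159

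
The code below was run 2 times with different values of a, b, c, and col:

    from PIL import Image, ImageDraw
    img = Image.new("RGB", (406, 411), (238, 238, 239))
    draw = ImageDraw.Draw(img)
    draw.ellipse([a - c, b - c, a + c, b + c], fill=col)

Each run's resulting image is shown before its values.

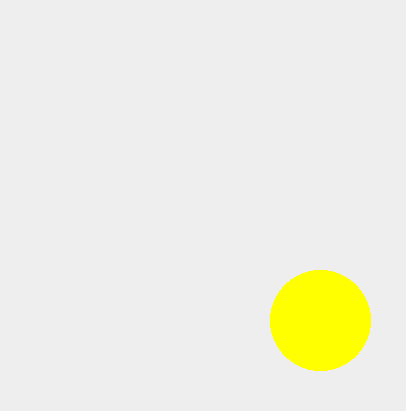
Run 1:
a = 320
b = 320
c = 50
col = 'yellow'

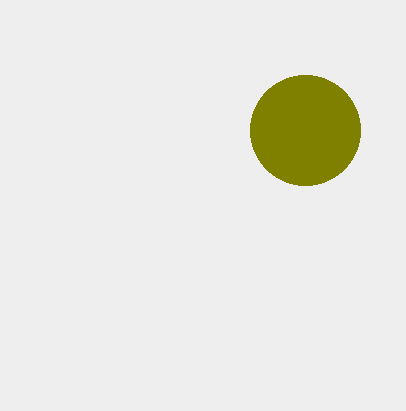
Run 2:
a = 305
b = 130
c = 55
col = 'olive'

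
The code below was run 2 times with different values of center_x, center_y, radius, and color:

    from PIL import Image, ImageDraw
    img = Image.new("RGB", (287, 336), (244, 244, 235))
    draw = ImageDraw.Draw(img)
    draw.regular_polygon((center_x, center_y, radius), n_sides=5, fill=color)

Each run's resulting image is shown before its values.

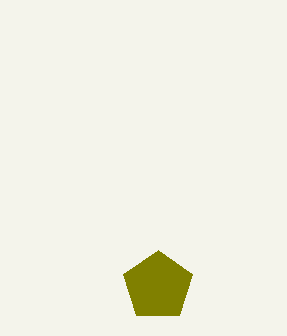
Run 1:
center_x = 158, center_y = 286, radius = 36, color = 'olive'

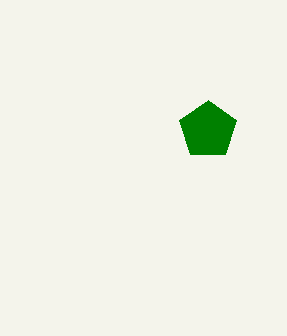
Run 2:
center_x = 208; center_y = 130; radius = 30; color = 'green'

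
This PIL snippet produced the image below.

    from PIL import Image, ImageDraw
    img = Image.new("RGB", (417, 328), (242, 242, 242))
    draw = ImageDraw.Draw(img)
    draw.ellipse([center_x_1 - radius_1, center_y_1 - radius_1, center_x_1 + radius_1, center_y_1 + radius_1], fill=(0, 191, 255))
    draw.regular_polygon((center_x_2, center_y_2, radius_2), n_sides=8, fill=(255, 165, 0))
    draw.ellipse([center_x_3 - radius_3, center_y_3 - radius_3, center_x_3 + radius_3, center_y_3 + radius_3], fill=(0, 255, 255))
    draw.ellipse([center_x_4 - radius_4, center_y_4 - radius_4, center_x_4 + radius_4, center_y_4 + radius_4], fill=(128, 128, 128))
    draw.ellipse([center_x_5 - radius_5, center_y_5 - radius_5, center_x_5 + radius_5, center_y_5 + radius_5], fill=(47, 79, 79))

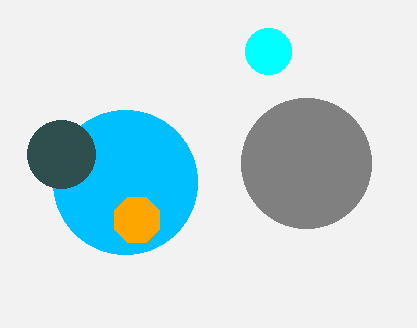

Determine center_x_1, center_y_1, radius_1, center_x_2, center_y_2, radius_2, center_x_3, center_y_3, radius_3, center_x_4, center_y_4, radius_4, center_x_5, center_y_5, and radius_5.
center_x_1 = 125; center_y_1 = 182; radius_1 = 72; center_x_2 = 137; center_y_2 = 220; radius_2 = 24; center_x_3 = 268; center_y_3 = 51; radius_3 = 23; center_x_4 = 306; center_y_4 = 163; radius_4 = 65; center_x_5 = 61; center_y_5 = 154; radius_5 = 34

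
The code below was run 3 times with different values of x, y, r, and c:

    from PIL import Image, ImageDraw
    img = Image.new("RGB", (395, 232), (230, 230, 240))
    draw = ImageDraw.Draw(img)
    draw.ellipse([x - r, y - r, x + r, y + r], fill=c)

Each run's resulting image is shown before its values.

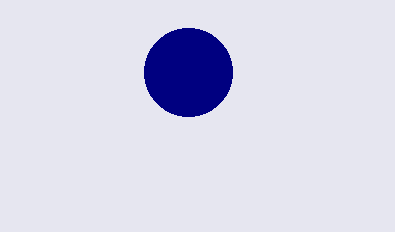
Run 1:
x = 188
y = 72
r = 44
c = 'navy'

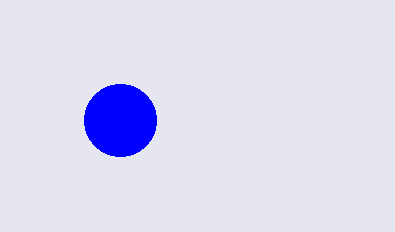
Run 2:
x = 120
y = 120
r = 36
c = 'blue'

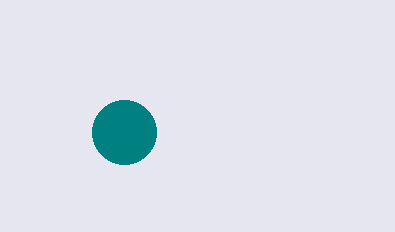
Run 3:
x = 124, y = 132, r = 32, c = 'teal'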